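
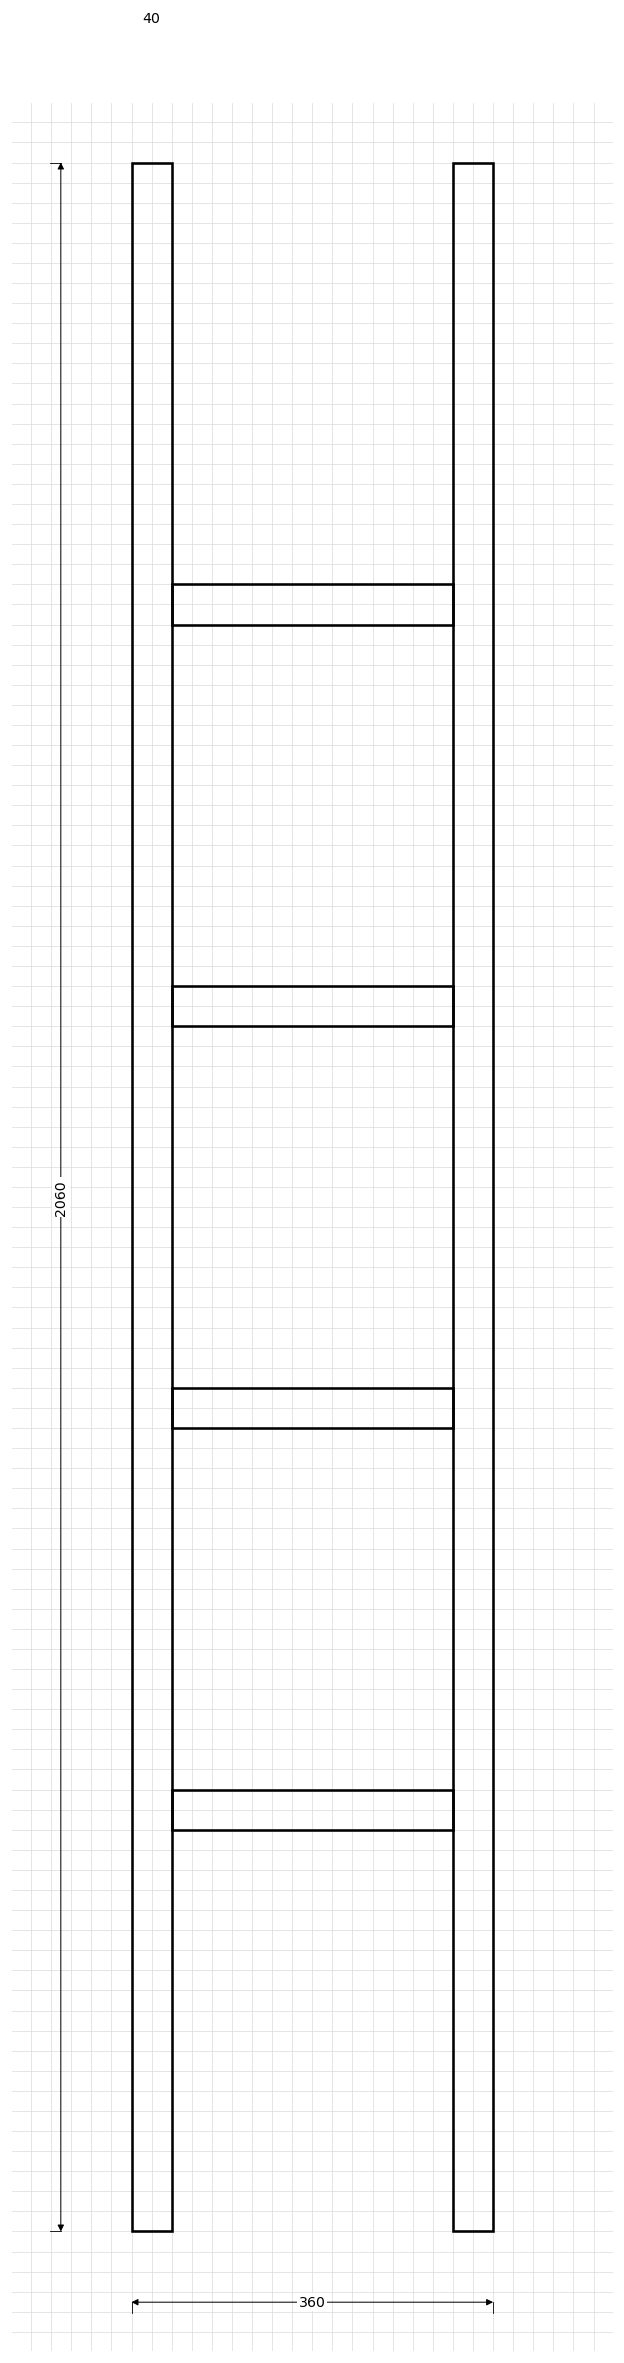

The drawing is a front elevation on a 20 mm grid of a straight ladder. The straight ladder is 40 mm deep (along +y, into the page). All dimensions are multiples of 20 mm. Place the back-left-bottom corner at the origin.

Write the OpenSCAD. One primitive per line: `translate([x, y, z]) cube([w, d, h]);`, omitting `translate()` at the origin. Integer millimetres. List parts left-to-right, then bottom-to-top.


cube([40, 40, 2060]);
translate([40, 0, 400]) cube([280, 40, 40]);
translate([40, 0, 800]) cube([280, 40, 40]);
translate([40, 0, 1200]) cube([280, 40, 40]);
translate([40, 0, 1600]) cube([280, 40, 40]);
translate([320, 0, 0]) cube([40, 40, 2060]);


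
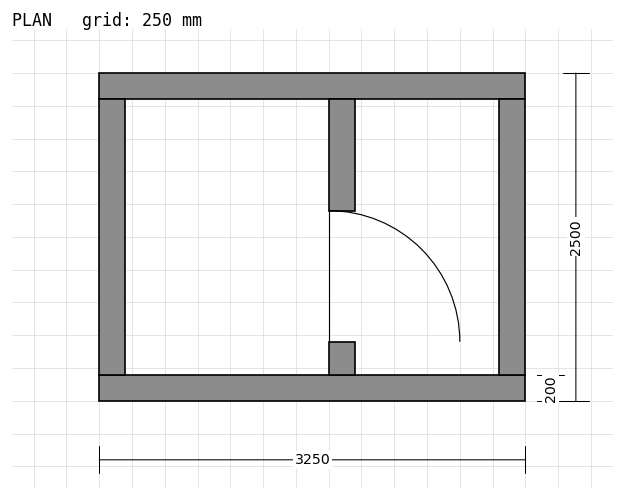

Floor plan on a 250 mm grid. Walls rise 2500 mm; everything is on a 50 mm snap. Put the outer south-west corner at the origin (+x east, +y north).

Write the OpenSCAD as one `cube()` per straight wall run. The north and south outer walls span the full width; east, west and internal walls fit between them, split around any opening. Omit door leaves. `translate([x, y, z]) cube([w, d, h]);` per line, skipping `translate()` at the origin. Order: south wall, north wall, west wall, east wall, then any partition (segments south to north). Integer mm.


cube([3250, 200, 2500]);
translate([0, 2300, 0]) cube([3250, 200, 2500]);
translate([0, 200, 0]) cube([200, 2100, 2500]);
translate([3050, 200, 0]) cube([200, 2100, 2500]);
translate([1750, 200, 0]) cube([200, 250, 2500]);
translate([1750, 1450, 0]) cube([200, 850, 2500]);


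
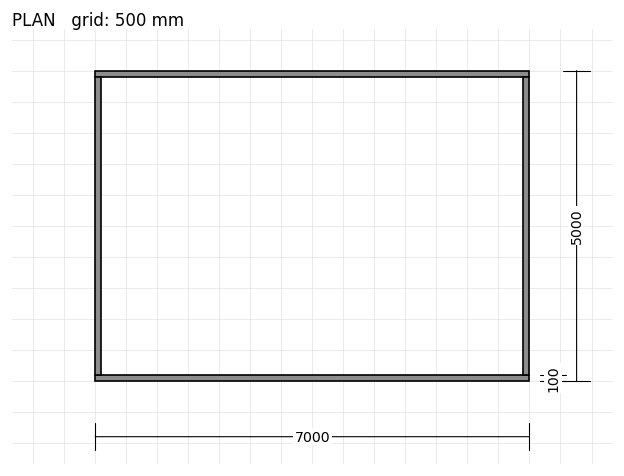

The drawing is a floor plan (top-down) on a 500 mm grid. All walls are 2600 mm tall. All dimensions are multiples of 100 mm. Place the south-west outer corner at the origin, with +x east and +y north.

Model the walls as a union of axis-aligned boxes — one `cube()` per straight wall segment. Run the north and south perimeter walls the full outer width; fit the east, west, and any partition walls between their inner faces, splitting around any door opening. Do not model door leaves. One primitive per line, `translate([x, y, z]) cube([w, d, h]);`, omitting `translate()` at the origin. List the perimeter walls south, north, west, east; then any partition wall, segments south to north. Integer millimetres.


cube([7000, 100, 2600]);
translate([0, 4900, 0]) cube([7000, 100, 2600]);
translate([0, 100, 0]) cube([100, 4800, 2600]);
translate([6900, 100, 0]) cube([100, 4800, 2600]);


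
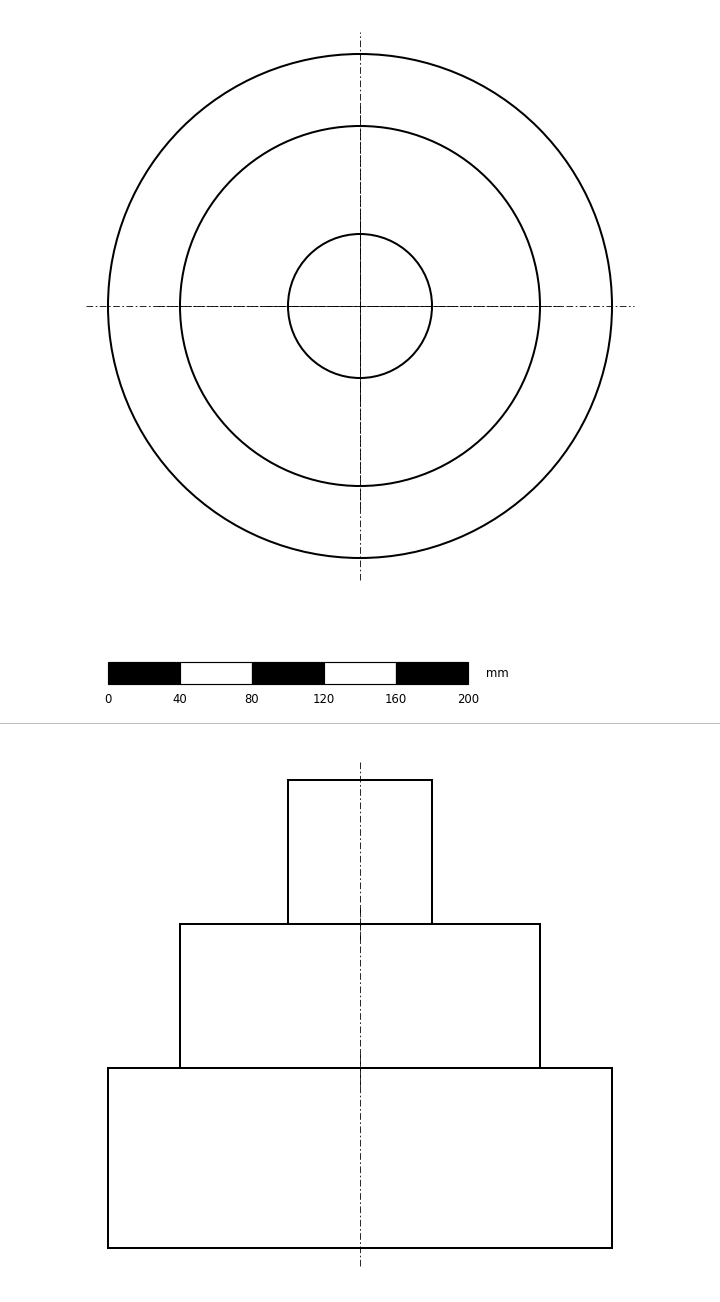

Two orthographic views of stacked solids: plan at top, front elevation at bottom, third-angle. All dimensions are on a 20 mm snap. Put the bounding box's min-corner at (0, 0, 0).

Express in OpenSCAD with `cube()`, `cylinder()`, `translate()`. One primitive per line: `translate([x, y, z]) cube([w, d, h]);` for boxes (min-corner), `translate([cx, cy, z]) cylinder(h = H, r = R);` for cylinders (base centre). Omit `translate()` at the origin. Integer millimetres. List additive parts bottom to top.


translate([140, 140, 0]) cylinder(h = 100, r = 140);
translate([140, 140, 100]) cylinder(h = 80, r = 100);
translate([140, 140, 180]) cylinder(h = 80, r = 40);


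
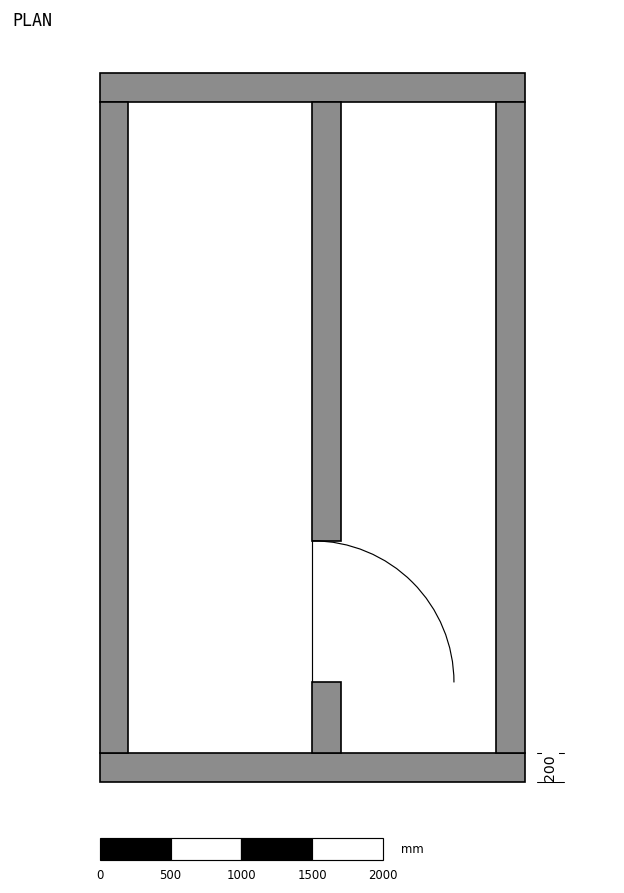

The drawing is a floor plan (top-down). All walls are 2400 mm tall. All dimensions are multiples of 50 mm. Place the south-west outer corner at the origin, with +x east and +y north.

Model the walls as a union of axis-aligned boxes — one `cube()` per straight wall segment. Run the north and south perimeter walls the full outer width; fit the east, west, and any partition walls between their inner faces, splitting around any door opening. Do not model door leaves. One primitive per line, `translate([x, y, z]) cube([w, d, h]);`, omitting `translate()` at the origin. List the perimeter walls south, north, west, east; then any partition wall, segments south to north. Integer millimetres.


cube([3000, 200, 2400]);
translate([0, 4800, 0]) cube([3000, 200, 2400]);
translate([0, 200, 0]) cube([200, 4600, 2400]);
translate([2800, 200, 0]) cube([200, 4600, 2400]);
translate([1500, 200, 0]) cube([200, 500, 2400]);
translate([1500, 1700, 0]) cube([200, 3100, 2400]);


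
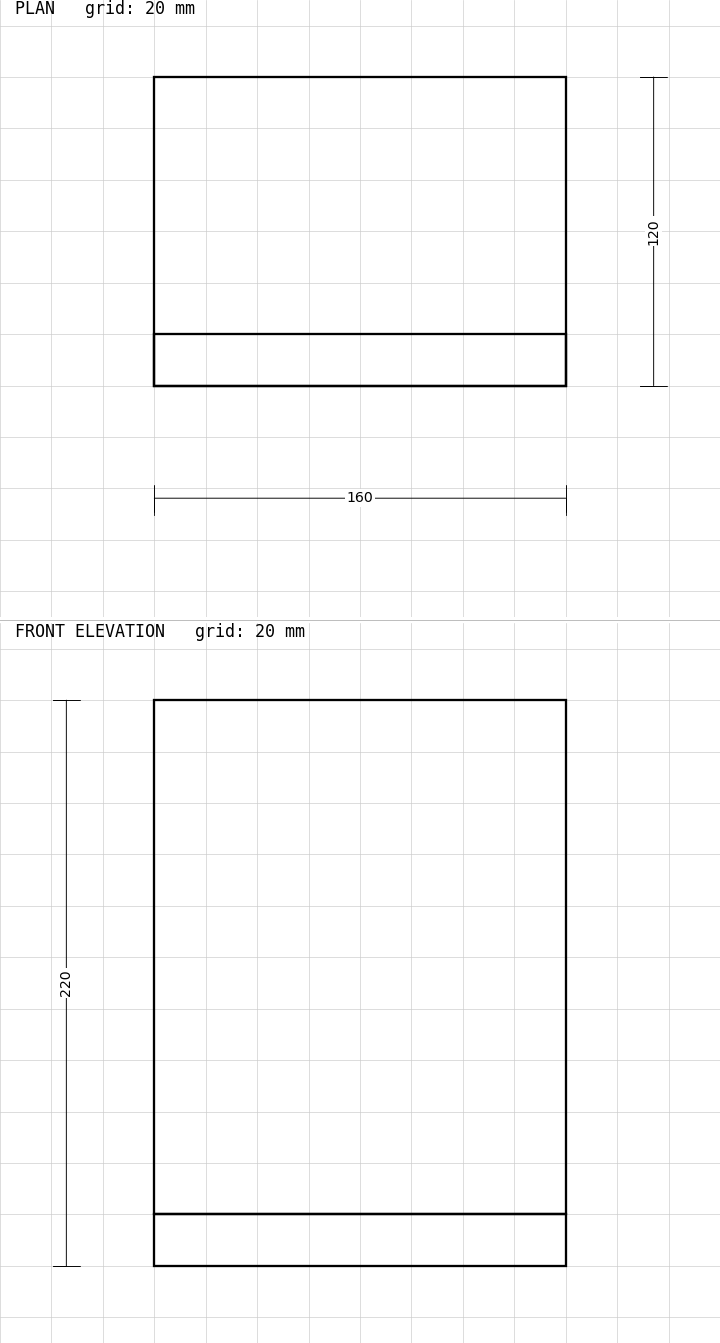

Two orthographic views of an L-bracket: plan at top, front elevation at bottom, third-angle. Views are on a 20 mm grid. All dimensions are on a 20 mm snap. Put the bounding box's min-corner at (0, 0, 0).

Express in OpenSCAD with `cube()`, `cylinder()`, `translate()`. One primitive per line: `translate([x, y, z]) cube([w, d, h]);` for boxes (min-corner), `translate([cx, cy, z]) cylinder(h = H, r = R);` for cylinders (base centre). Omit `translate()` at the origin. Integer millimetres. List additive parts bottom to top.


cube([160, 120, 20]);
translate([0, 0, 20]) cube([160, 20, 200]);


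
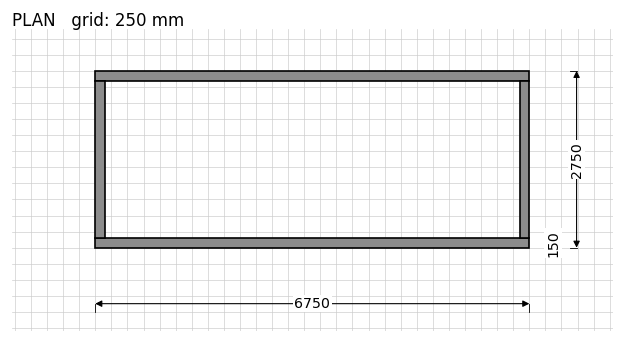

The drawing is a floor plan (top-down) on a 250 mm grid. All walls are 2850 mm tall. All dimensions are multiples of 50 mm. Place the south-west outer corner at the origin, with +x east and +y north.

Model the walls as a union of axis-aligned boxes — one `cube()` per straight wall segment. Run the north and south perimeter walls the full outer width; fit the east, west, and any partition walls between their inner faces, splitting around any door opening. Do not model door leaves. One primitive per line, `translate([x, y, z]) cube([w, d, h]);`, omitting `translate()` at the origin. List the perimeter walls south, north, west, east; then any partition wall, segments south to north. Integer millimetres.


cube([6750, 150, 2850]);
translate([0, 2600, 0]) cube([6750, 150, 2850]);
translate([0, 150, 0]) cube([150, 2450, 2850]);
translate([6600, 150, 0]) cube([150, 2450, 2850]);


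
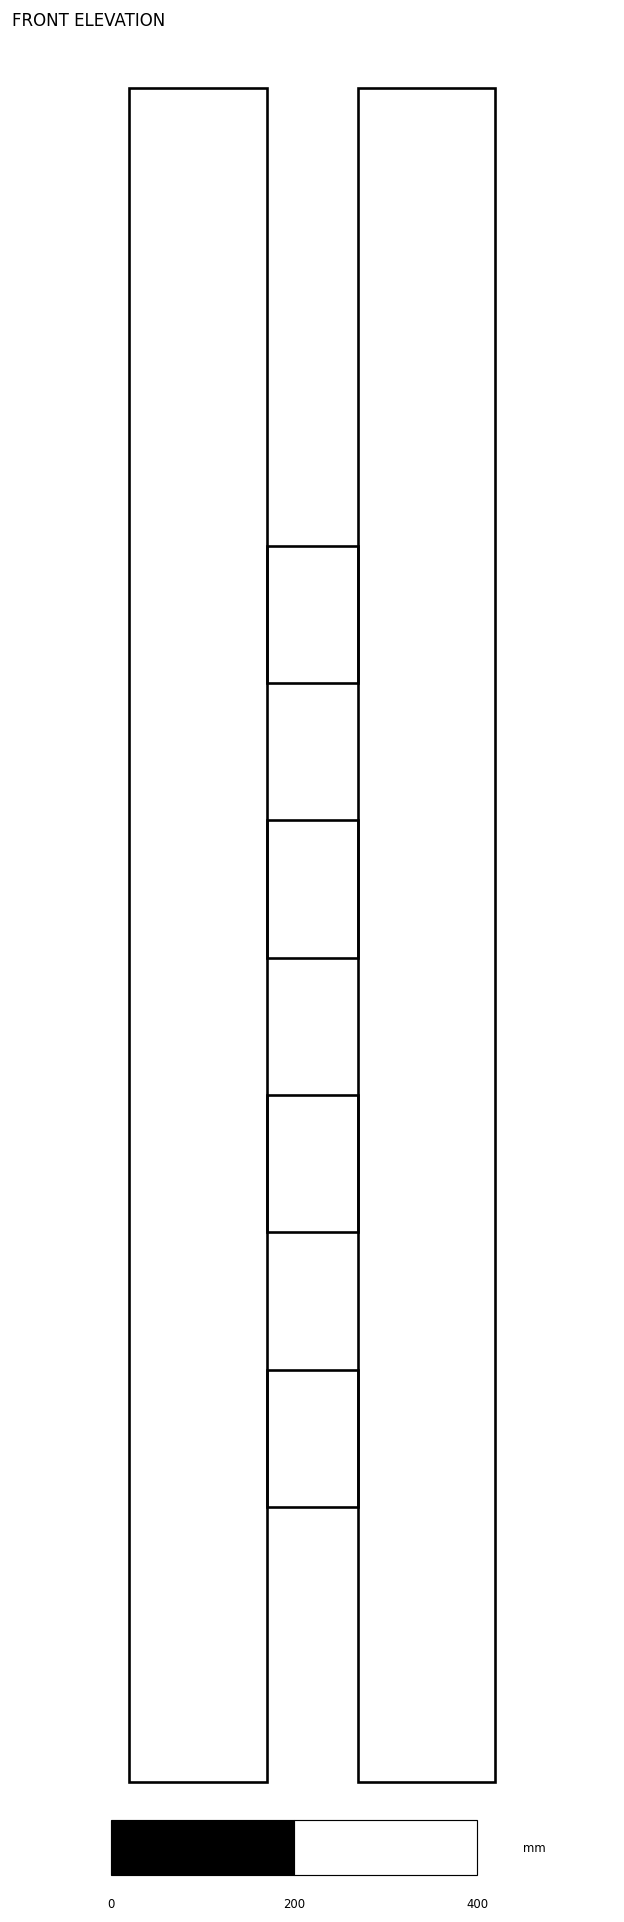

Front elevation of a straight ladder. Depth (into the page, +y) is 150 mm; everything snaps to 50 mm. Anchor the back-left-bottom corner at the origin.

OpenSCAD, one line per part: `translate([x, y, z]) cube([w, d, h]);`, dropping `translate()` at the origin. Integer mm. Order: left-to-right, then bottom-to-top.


cube([150, 150, 1850]);
translate([150, 0, 300]) cube([100, 150, 150]);
translate([150, 0, 600]) cube([100, 150, 150]);
translate([150, 0, 900]) cube([100, 150, 150]);
translate([150, 0, 1200]) cube([100, 150, 150]);
translate([250, 0, 0]) cube([150, 150, 1850]);


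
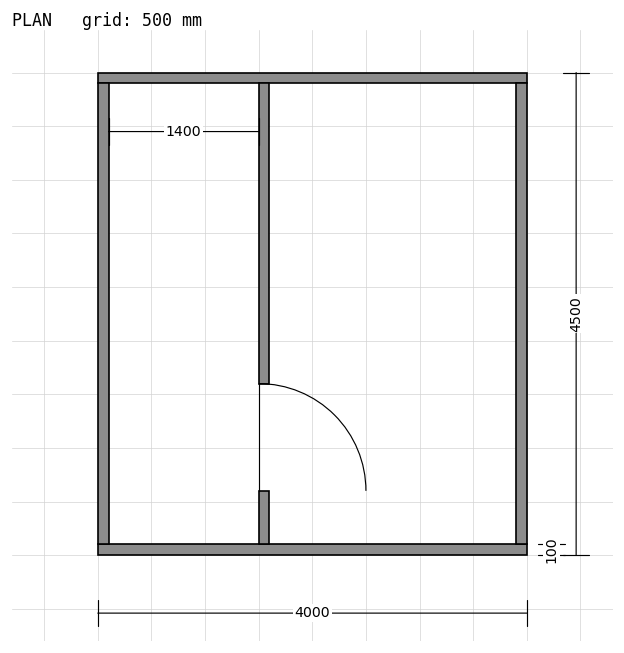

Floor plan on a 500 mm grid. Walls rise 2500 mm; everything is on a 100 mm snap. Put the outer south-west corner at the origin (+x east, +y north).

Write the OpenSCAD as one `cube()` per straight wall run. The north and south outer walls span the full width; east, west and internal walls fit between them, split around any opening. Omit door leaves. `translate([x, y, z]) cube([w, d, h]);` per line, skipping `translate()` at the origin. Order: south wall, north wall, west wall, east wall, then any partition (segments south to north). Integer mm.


cube([4000, 100, 2500]);
translate([0, 4400, 0]) cube([4000, 100, 2500]);
translate([0, 100, 0]) cube([100, 4300, 2500]);
translate([3900, 100, 0]) cube([100, 4300, 2500]);
translate([1500, 100, 0]) cube([100, 500, 2500]);
translate([1500, 1600, 0]) cube([100, 2800, 2500]);


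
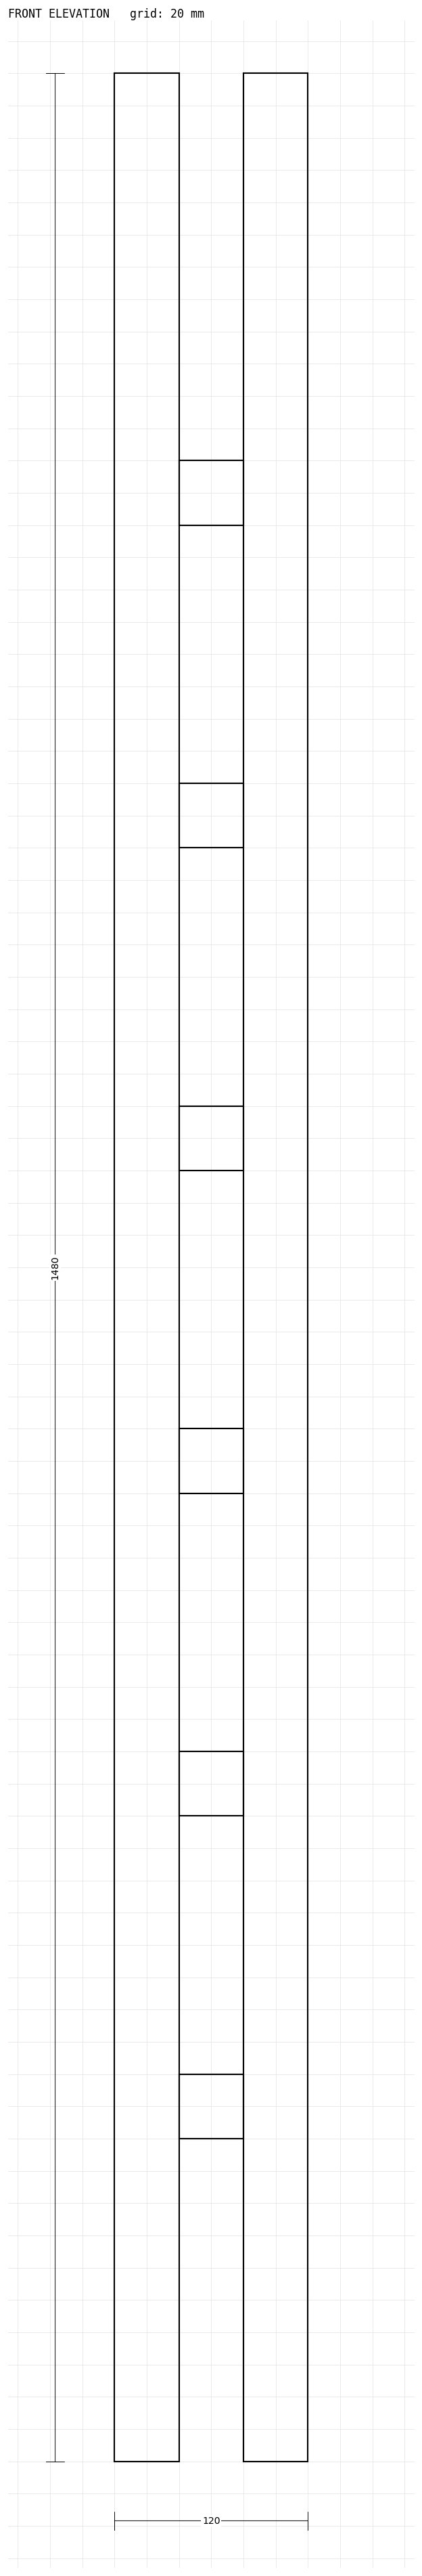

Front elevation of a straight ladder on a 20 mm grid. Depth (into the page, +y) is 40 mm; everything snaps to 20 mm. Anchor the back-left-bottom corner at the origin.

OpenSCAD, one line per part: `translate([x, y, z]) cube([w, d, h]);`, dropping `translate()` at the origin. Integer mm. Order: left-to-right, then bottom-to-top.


cube([40, 40, 1480]);
translate([40, 0, 200]) cube([40, 40, 40]);
translate([40, 0, 400]) cube([40, 40, 40]);
translate([40, 0, 600]) cube([40, 40, 40]);
translate([40, 0, 800]) cube([40, 40, 40]);
translate([40, 0, 1000]) cube([40, 40, 40]);
translate([40, 0, 1200]) cube([40, 40, 40]);
translate([80, 0, 0]) cube([40, 40, 1480]);


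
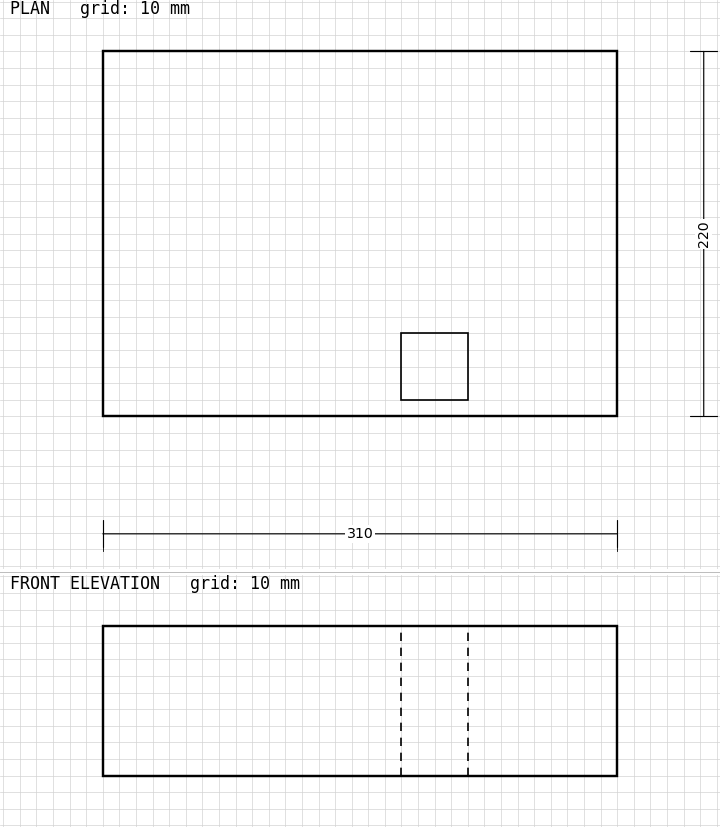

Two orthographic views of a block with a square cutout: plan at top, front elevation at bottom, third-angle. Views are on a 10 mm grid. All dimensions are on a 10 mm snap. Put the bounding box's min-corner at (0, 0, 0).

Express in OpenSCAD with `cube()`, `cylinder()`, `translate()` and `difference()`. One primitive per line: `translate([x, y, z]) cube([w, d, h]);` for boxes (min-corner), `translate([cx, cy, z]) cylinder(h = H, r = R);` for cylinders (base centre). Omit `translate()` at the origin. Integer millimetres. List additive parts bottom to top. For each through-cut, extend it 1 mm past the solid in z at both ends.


difference() {
  cube([310, 220, 90]);
  translate([180, 10, -1]) cube([40, 40, 92]);
}


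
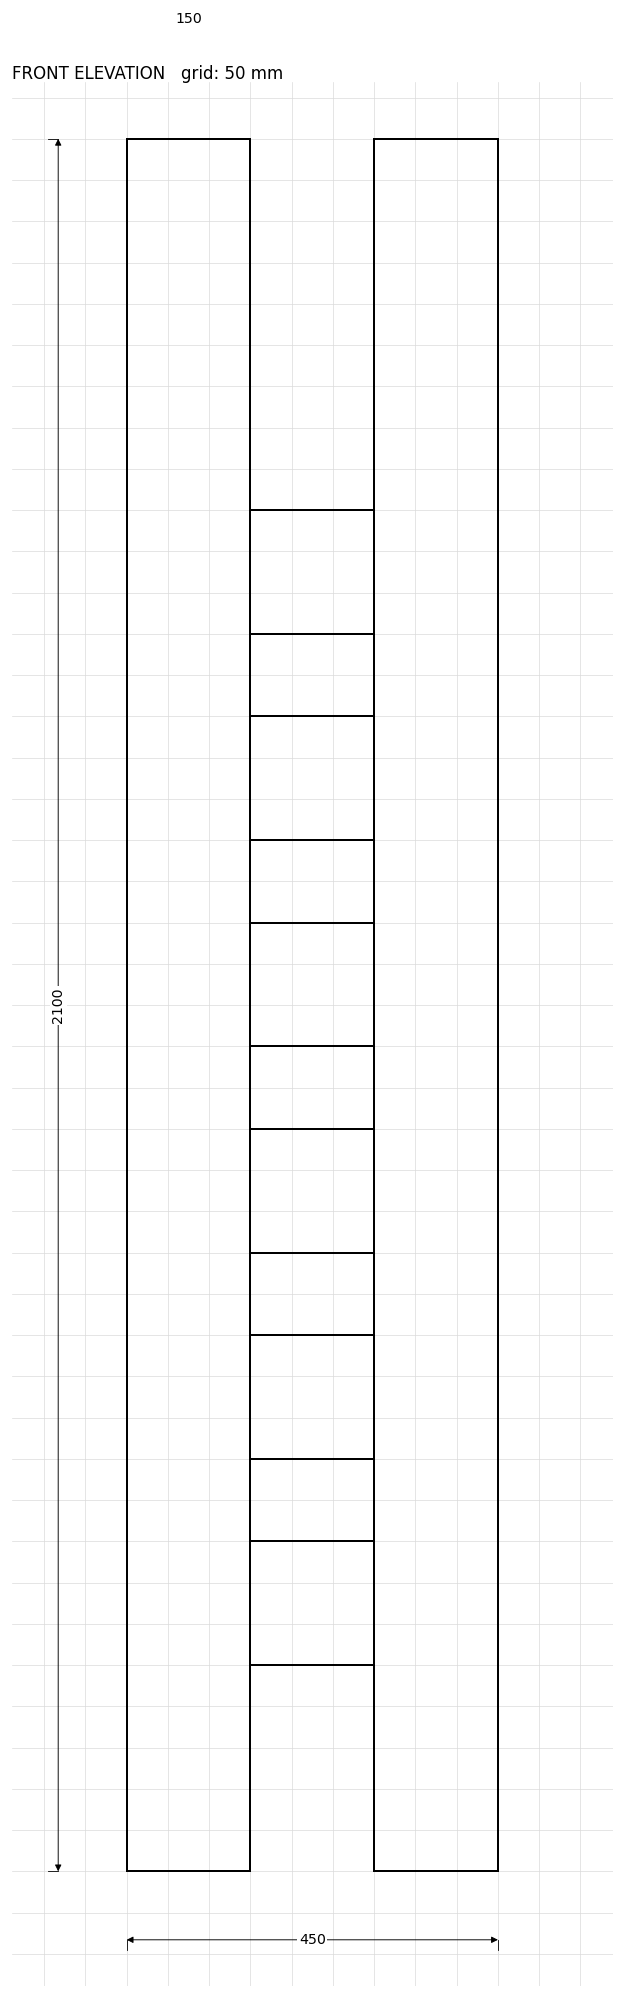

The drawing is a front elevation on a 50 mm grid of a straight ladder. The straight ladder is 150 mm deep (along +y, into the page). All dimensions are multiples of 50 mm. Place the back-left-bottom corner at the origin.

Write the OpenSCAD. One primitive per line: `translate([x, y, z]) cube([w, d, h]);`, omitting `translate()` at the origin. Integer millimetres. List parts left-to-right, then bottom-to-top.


cube([150, 150, 2100]);
translate([150, 0, 250]) cube([150, 150, 150]);
translate([150, 0, 500]) cube([150, 150, 150]);
translate([150, 0, 750]) cube([150, 150, 150]);
translate([150, 0, 1000]) cube([150, 150, 150]);
translate([150, 0, 1250]) cube([150, 150, 150]);
translate([150, 0, 1500]) cube([150, 150, 150]);
translate([300, 0, 0]) cube([150, 150, 2100]);


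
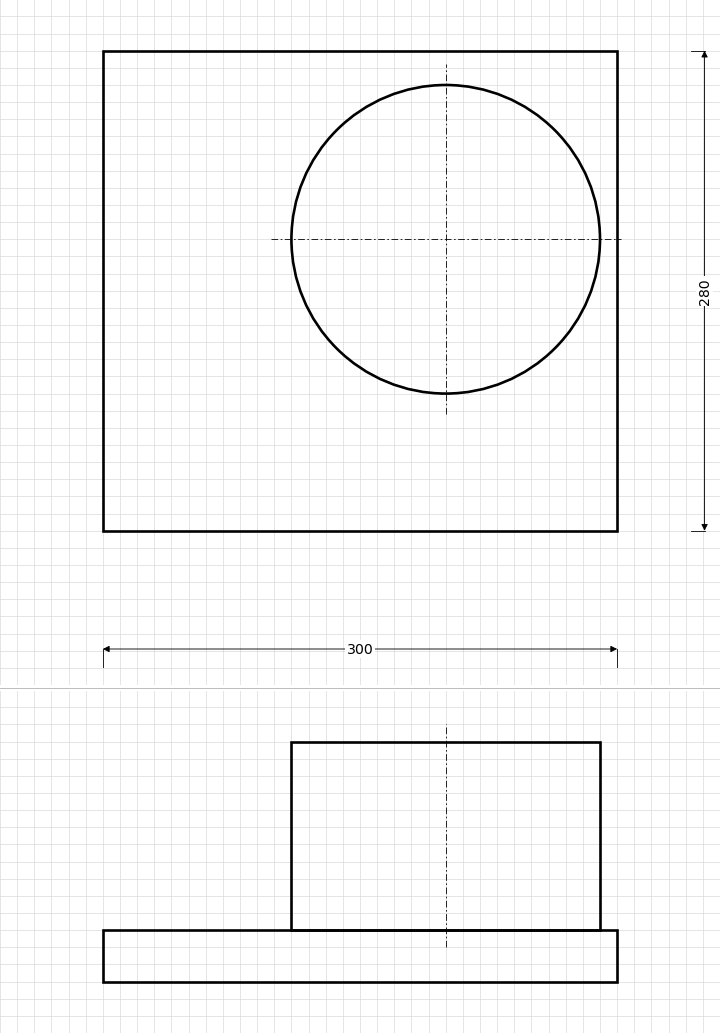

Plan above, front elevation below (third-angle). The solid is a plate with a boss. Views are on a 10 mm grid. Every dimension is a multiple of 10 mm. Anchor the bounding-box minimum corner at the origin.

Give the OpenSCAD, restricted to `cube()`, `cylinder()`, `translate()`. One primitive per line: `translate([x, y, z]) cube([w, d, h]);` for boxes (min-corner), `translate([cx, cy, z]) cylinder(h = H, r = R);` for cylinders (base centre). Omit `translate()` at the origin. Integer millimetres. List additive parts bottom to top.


cube([300, 280, 30]);
translate([200, 170, 30]) cylinder(h = 110, r = 90);


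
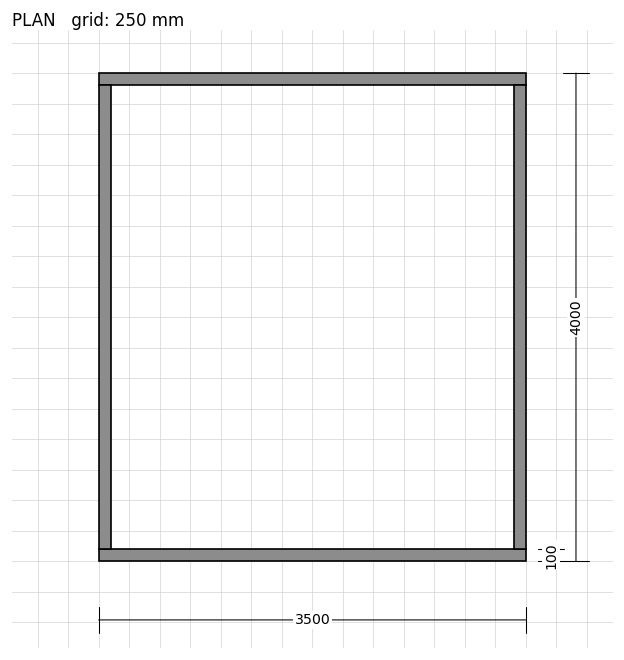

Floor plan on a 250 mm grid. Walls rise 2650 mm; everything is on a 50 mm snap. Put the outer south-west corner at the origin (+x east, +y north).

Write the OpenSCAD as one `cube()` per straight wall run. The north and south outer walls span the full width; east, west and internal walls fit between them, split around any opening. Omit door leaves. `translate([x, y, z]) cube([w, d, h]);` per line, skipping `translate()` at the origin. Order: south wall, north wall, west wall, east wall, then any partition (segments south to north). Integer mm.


cube([3500, 100, 2650]);
translate([0, 3900, 0]) cube([3500, 100, 2650]);
translate([0, 100, 0]) cube([100, 3800, 2650]);
translate([3400, 100, 0]) cube([100, 3800, 2650]);


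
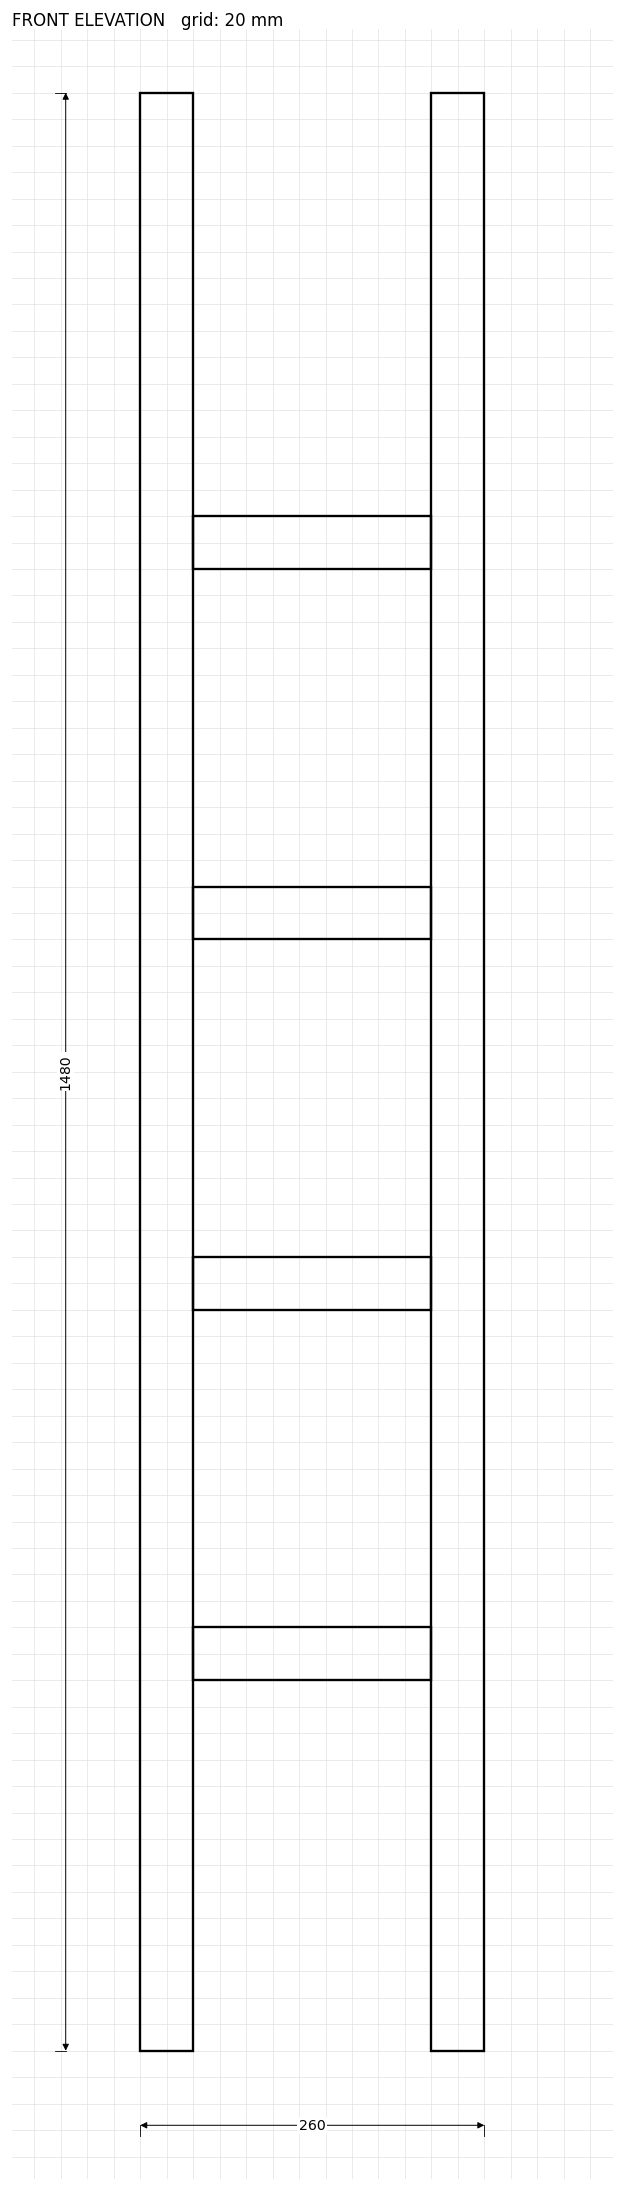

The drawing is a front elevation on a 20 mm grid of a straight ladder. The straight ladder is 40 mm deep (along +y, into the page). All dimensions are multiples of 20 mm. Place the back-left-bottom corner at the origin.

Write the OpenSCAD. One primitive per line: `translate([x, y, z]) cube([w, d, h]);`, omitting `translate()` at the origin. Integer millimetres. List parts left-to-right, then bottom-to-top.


cube([40, 40, 1480]);
translate([40, 0, 280]) cube([180, 40, 40]);
translate([40, 0, 560]) cube([180, 40, 40]);
translate([40, 0, 840]) cube([180, 40, 40]);
translate([40, 0, 1120]) cube([180, 40, 40]);
translate([220, 0, 0]) cube([40, 40, 1480]);


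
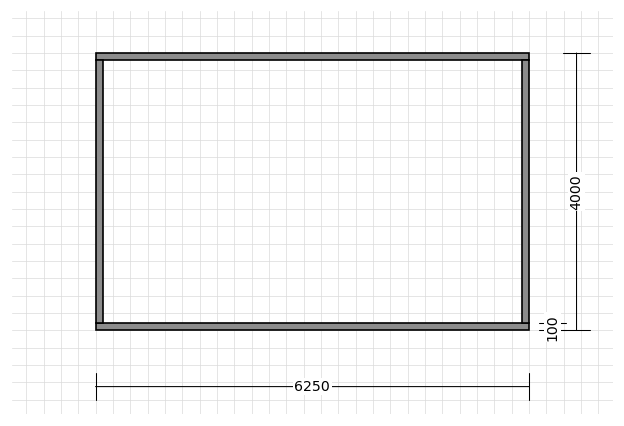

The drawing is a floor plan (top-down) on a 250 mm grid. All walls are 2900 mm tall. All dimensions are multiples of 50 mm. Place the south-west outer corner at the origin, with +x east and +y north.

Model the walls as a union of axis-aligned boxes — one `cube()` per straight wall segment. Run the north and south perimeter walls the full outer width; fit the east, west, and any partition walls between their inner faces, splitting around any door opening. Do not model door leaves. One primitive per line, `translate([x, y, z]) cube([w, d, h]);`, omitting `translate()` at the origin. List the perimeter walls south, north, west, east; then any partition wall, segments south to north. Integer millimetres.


cube([6250, 100, 2900]);
translate([0, 3900, 0]) cube([6250, 100, 2900]);
translate([0, 100, 0]) cube([100, 3800, 2900]);
translate([6150, 100, 0]) cube([100, 3800, 2900]);


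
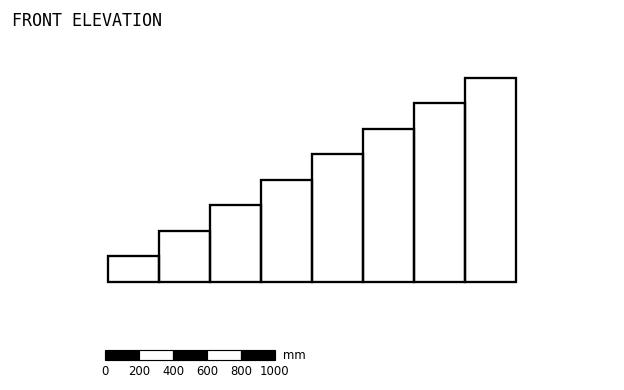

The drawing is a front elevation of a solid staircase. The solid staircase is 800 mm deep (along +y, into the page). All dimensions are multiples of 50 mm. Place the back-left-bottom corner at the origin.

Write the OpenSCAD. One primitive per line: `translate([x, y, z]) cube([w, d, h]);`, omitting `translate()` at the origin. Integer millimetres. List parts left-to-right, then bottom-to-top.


cube([300, 800, 150]);
translate([300, 0, 0]) cube([300, 800, 300]);
translate([600, 0, 0]) cube([300, 800, 450]);
translate([900, 0, 0]) cube([300, 800, 600]);
translate([1200, 0, 0]) cube([300, 800, 750]);
translate([1500, 0, 0]) cube([300, 800, 900]);
translate([1800, 0, 0]) cube([300, 800, 1050]);
translate([2100, 0, 0]) cube([300, 800, 1200]);


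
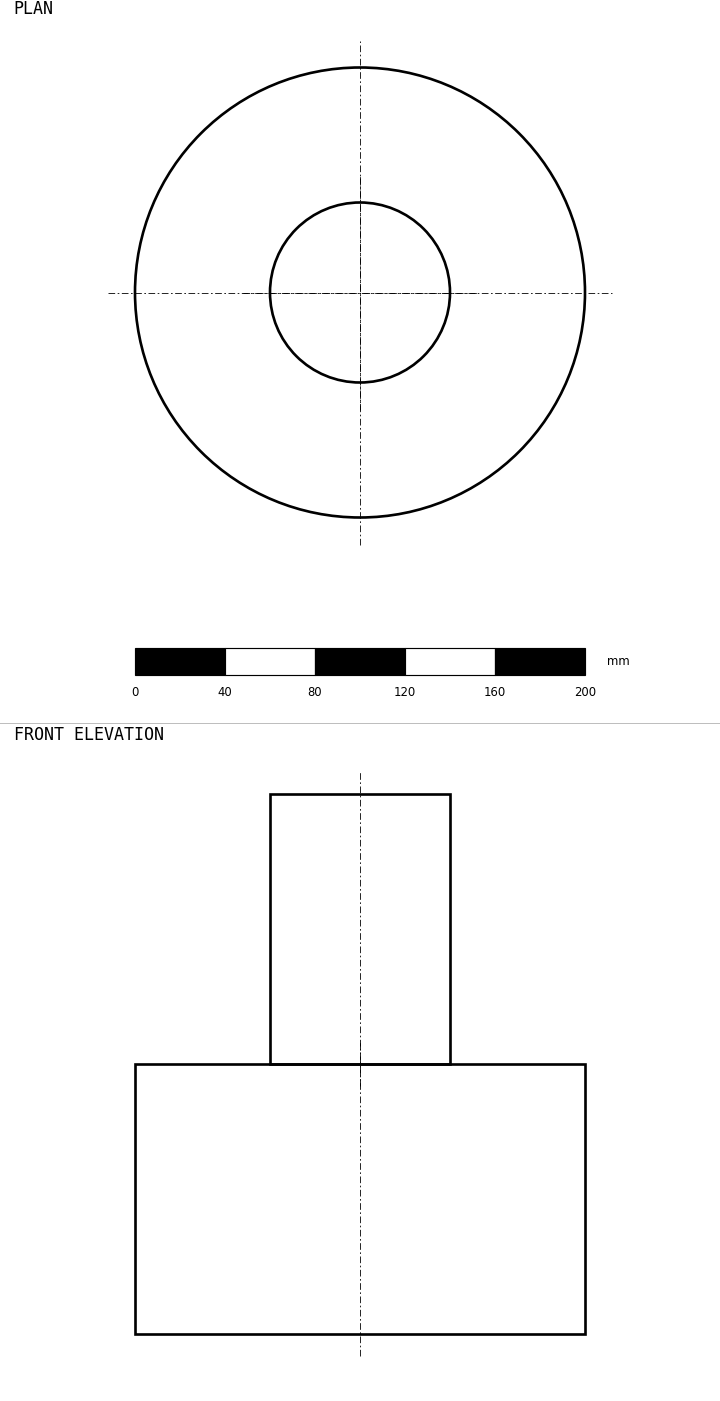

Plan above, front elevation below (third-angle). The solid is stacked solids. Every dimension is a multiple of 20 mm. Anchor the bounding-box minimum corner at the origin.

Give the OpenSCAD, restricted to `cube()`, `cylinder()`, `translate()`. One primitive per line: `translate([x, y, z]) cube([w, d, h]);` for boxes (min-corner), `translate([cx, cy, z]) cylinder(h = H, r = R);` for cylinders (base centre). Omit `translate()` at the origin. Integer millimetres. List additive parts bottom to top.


translate([100, 100, 0]) cylinder(h = 120, r = 100);
translate([100, 100, 120]) cylinder(h = 120, r = 40);


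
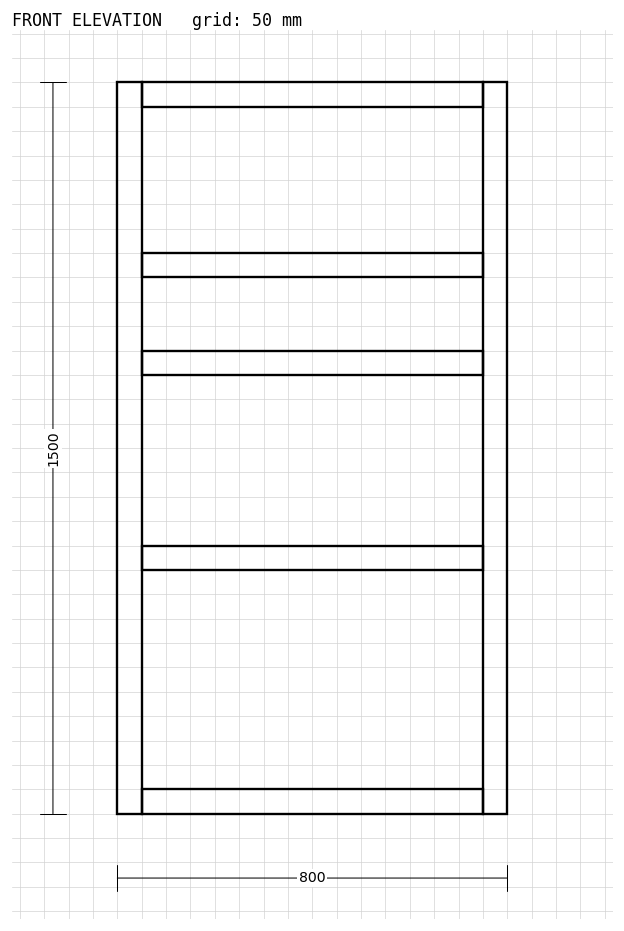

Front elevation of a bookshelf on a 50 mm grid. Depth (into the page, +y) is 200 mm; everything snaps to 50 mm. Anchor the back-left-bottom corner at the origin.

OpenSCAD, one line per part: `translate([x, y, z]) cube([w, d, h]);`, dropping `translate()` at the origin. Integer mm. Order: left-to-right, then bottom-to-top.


cube([50, 200, 1500]);
translate([50, 0, 0]) cube([700, 200, 50]);
translate([50, 0, 500]) cube([700, 200, 50]);
translate([50, 0, 900]) cube([700, 200, 50]);
translate([50, 0, 1100]) cube([700, 200, 50]);
translate([50, 0, 1450]) cube([700, 200, 50]);
translate([750, 0, 0]) cube([50, 200, 1500]);


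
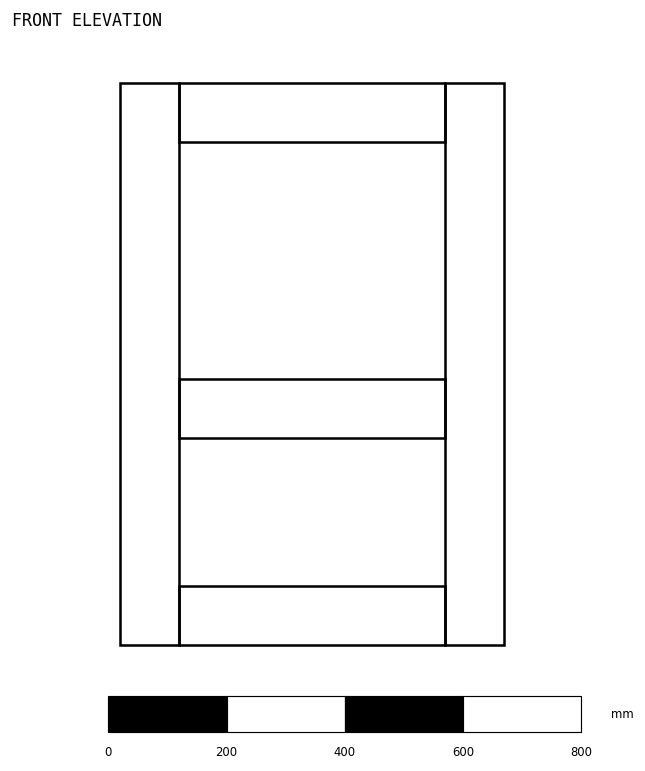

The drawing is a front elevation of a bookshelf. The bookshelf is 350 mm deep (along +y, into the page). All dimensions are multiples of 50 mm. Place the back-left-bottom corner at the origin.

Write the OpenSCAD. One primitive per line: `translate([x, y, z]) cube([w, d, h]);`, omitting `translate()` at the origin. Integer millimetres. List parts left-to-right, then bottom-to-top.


cube([100, 350, 950]);
translate([100, 0, 0]) cube([450, 350, 100]);
translate([100, 0, 350]) cube([450, 350, 100]);
translate([100, 0, 850]) cube([450, 350, 100]);
translate([550, 0, 0]) cube([100, 350, 950]);


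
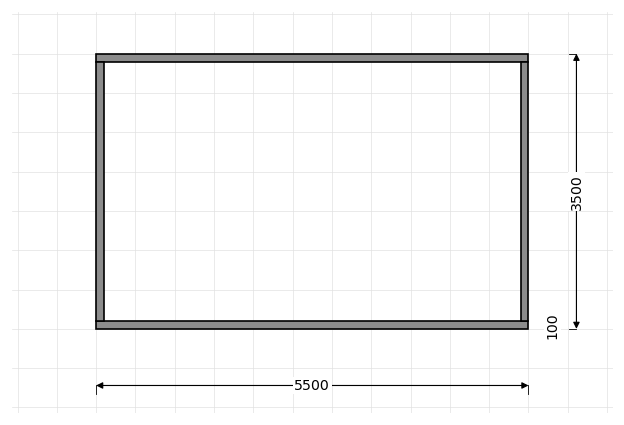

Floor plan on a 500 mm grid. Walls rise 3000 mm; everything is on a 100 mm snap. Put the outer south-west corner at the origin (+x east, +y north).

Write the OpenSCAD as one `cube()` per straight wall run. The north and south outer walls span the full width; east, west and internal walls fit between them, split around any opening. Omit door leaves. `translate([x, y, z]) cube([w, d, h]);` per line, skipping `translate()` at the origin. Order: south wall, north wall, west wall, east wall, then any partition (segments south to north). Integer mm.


cube([5500, 100, 3000]);
translate([0, 3400, 0]) cube([5500, 100, 3000]);
translate([0, 100, 0]) cube([100, 3300, 3000]);
translate([5400, 100, 0]) cube([100, 3300, 3000]);


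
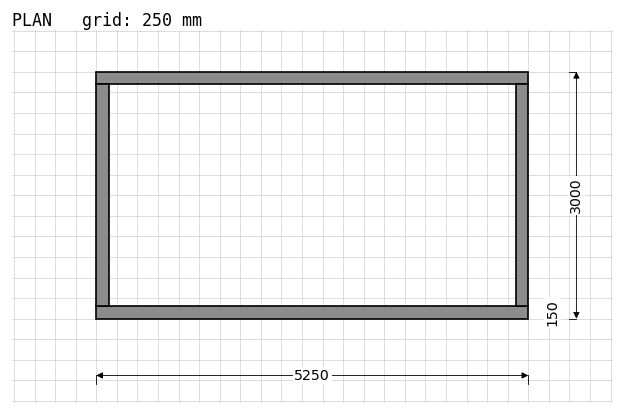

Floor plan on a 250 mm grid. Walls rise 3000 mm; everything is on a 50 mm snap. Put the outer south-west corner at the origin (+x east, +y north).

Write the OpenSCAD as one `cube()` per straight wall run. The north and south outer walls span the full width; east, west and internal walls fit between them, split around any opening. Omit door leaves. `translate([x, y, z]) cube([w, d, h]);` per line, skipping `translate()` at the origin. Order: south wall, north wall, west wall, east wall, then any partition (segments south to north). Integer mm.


cube([5250, 150, 3000]);
translate([0, 2850, 0]) cube([5250, 150, 3000]);
translate([0, 150, 0]) cube([150, 2700, 3000]);
translate([5100, 150, 0]) cube([150, 2700, 3000]);


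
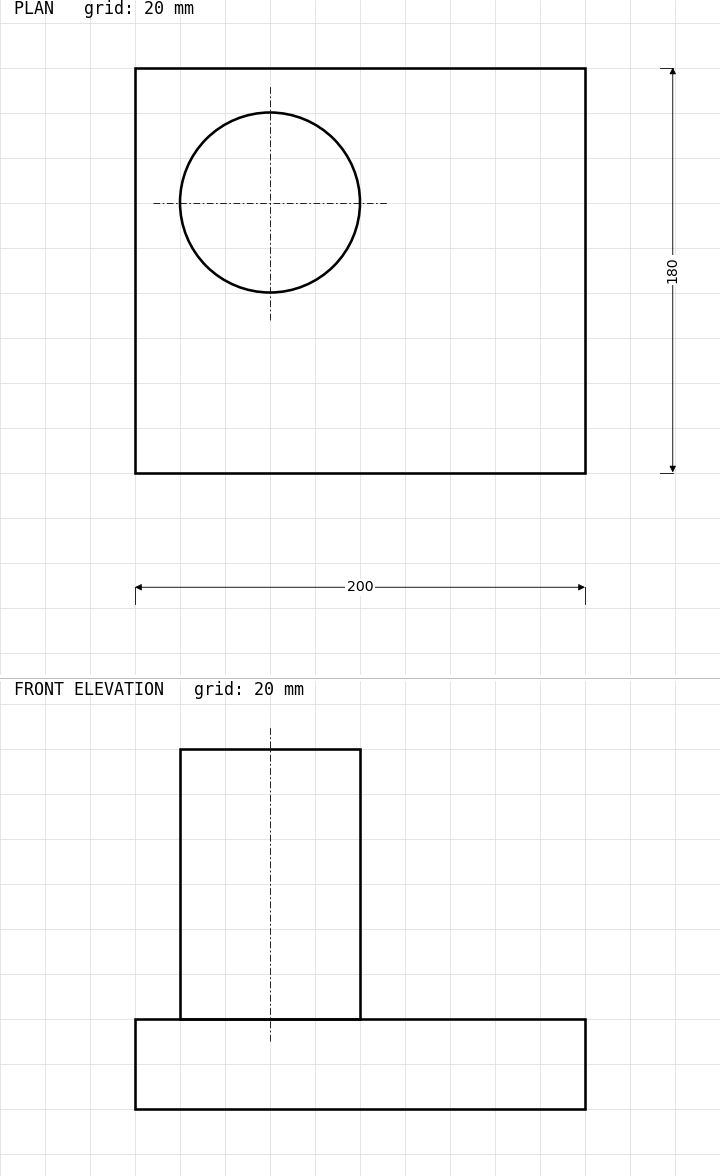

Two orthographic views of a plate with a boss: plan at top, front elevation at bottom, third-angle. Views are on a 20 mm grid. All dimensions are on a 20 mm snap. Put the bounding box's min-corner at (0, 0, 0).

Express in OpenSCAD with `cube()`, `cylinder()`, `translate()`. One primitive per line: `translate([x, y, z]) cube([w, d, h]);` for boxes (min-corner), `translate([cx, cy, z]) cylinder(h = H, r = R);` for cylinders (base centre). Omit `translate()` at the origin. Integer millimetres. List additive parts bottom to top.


cube([200, 180, 40]);
translate([60, 120, 40]) cylinder(h = 120, r = 40);


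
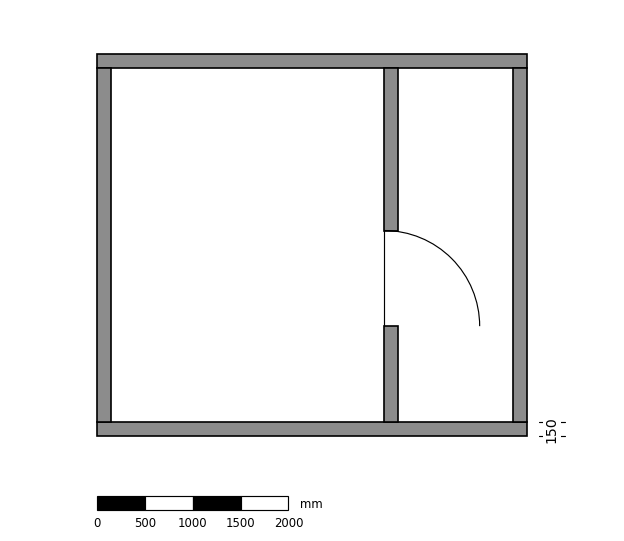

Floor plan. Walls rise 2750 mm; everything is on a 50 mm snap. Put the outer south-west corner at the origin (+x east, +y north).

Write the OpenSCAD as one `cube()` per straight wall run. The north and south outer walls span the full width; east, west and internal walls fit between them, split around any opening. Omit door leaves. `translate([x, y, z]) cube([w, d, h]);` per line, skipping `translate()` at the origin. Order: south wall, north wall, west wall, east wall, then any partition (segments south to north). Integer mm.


cube([4500, 150, 2750]);
translate([0, 3850, 0]) cube([4500, 150, 2750]);
translate([0, 150, 0]) cube([150, 3700, 2750]);
translate([4350, 150, 0]) cube([150, 3700, 2750]);
translate([3000, 150, 0]) cube([150, 1000, 2750]);
translate([3000, 2150, 0]) cube([150, 1700, 2750]);


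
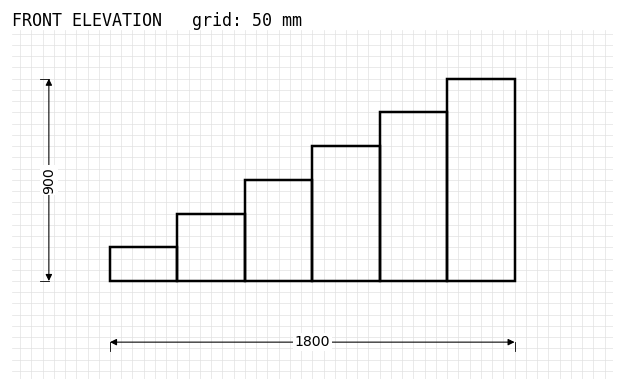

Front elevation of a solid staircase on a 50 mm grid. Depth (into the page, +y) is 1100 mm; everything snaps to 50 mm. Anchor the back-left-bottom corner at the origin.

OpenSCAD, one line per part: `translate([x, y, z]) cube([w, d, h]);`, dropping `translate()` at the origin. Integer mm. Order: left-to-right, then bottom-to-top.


cube([300, 1100, 150]);
translate([300, 0, 0]) cube([300, 1100, 300]);
translate([600, 0, 0]) cube([300, 1100, 450]);
translate([900, 0, 0]) cube([300, 1100, 600]);
translate([1200, 0, 0]) cube([300, 1100, 750]);
translate([1500, 0, 0]) cube([300, 1100, 900]);


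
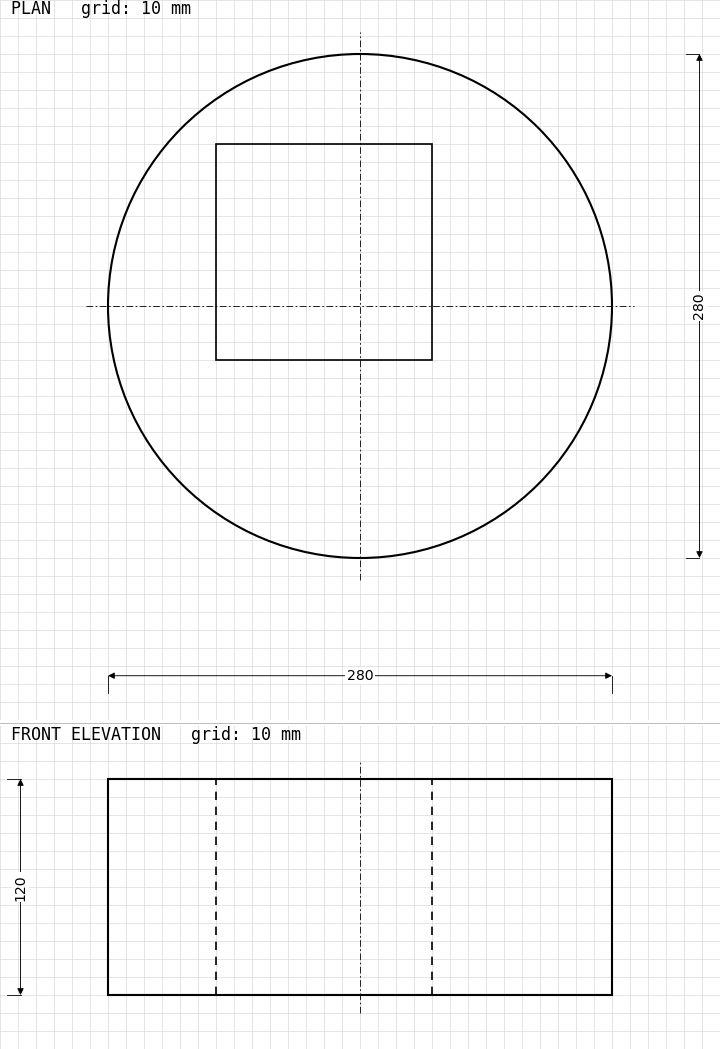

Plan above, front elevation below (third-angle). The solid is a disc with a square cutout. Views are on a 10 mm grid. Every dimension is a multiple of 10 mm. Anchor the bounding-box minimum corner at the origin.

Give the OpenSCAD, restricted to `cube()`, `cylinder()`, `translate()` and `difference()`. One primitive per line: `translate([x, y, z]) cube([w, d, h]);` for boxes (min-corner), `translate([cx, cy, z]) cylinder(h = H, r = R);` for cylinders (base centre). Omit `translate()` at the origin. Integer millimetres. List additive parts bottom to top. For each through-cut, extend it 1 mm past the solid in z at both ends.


difference() {
  translate([140, 140, 0]) cylinder(h = 120, r = 140);
  translate([60, 110, -1]) cube([120, 120, 122]);
}


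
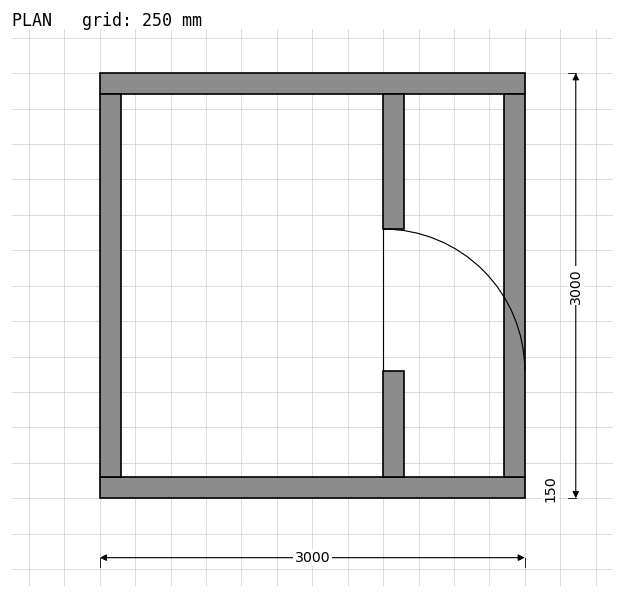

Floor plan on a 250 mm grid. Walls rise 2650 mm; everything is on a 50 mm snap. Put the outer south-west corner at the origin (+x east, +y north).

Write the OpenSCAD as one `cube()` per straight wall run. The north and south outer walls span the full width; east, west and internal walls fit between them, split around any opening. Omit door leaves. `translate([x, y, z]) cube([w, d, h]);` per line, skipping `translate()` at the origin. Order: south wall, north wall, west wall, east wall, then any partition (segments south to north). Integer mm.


cube([3000, 150, 2650]);
translate([0, 2850, 0]) cube([3000, 150, 2650]);
translate([0, 150, 0]) cube([150, 2700, 2650]);
translate([2850, 150, 0]) cube([150, 2700, 2650]);
translate([2000, 150, 0]) cube([150, 750, 2650]);
translate([2000, 1900, 0]) cube([150, 950, 2650]);


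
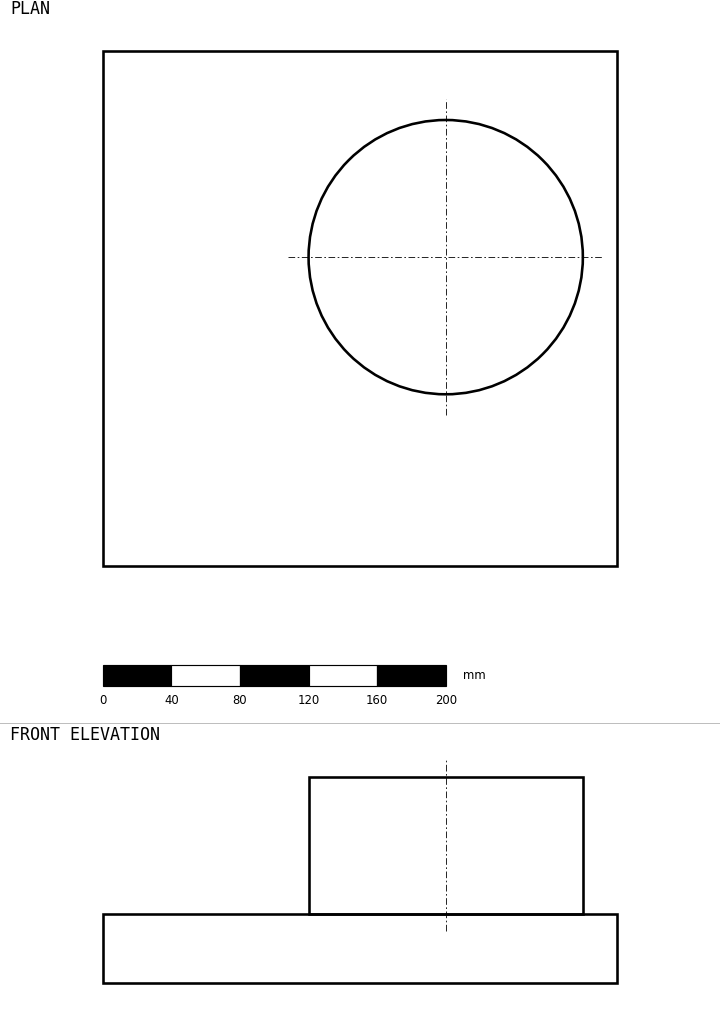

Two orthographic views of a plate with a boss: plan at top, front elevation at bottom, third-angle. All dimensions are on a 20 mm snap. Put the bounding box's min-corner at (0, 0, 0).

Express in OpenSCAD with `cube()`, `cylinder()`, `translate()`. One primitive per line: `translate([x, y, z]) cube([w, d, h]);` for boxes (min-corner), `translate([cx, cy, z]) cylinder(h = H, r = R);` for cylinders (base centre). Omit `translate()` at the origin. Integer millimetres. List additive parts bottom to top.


cube([300, 300, 40]);
translate([200, 180, 40]) cylinder(h = 80, r = 80);


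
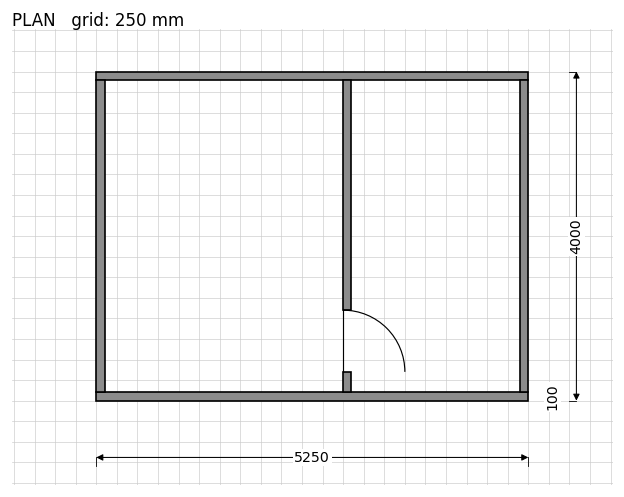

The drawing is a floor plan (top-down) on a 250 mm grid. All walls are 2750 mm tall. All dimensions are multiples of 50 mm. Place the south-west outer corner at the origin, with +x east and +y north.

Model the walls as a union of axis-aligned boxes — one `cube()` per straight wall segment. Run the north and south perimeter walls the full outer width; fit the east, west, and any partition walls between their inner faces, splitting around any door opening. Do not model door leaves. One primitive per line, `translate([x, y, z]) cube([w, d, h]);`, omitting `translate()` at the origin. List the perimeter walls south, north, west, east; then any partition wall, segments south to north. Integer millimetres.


cube([5250, 100, 2750]);
translate([0, 3900, 0]) cube([5250, 100, 2750]);
translate([0, 100, 0]) cube([100, 3800, 2750]);
translate([5150, 100, 0]) cube([100, 3800, 2750]);
translate([3000, 100, 0]) cube([100, 250, 2750]);
translate([3000, 1100, 0]) cube([100, 2800, 2750]);


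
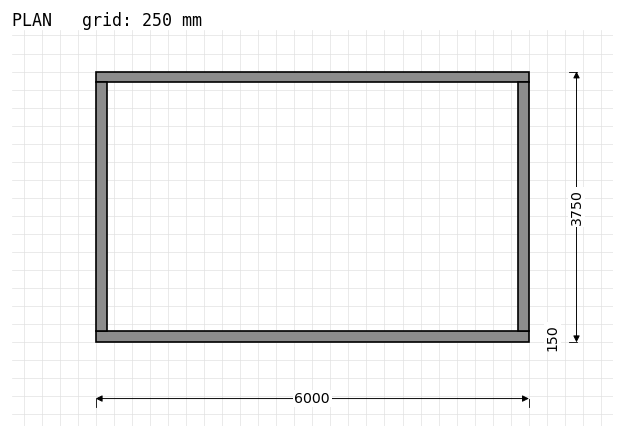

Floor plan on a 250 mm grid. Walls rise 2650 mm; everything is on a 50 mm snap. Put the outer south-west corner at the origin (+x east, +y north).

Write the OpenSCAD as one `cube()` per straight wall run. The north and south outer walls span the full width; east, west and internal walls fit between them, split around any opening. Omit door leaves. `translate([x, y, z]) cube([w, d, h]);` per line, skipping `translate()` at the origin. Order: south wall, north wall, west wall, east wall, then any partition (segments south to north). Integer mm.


cube([6000, 150, 2650]);
translate([0, 3600, 0]) cube([6000, 150, 2650]);
translate([0, 150, 0]) cube([150, 3450, 2650]);
translate([5850, 150, 0]) cube([150, 3450, 2650]);


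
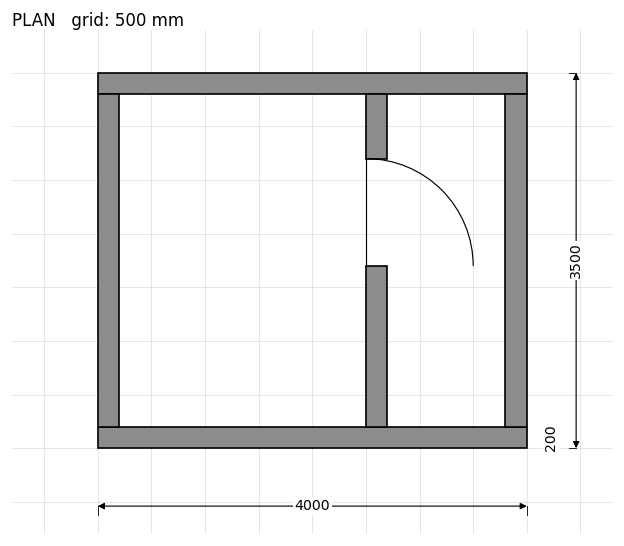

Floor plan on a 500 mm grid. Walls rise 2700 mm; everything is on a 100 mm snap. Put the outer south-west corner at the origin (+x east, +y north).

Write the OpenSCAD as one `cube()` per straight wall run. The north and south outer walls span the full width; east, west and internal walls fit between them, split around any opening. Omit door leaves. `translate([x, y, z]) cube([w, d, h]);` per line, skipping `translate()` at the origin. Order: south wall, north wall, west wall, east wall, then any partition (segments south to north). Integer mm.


cube([4000, 200, 2700]);
translate([0, 3300, 0]) cube([4000, 200, 2700]);
translate([0, 200, 0]) cube([200, 3100, 2700]);
translate([3800, 200, 0]) cube([200, 3100, 2700]);
translate([2500, 200, 0]) cube([200, 1500, 2700]);
translate([2500, 2700, 0]) cube([200, 600, 2700]);


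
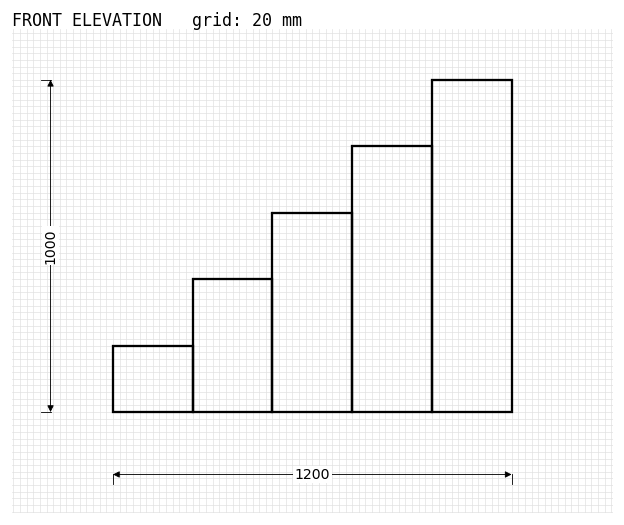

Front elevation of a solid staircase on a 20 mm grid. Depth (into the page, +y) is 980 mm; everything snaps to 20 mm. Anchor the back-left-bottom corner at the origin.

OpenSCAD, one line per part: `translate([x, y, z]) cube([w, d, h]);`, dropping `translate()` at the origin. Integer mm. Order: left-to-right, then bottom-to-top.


cube([240, 980, 200]);
translate([240, 0, 0]) cube([240, 980, 400]);
translate([480, 0, 0]) cube([240, 980, 600]);
translate([720, 0, 0]) cube([240, 980, 800]);
translate([960, 0, 0]) cube([240, 980, 1000]);


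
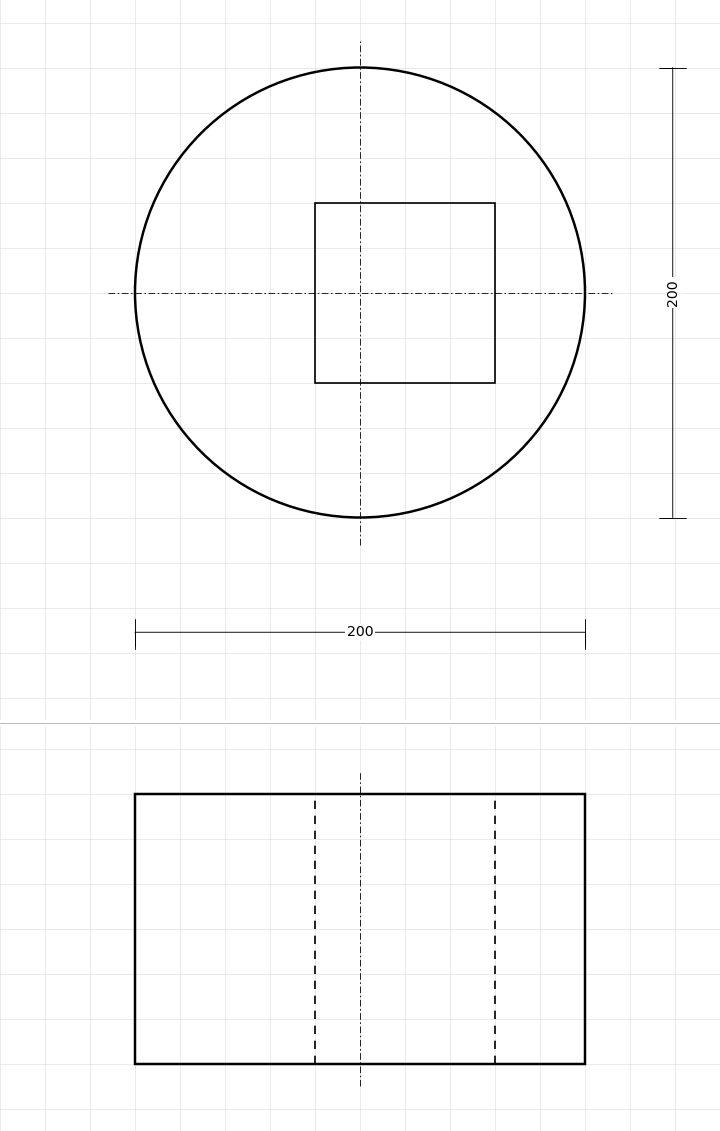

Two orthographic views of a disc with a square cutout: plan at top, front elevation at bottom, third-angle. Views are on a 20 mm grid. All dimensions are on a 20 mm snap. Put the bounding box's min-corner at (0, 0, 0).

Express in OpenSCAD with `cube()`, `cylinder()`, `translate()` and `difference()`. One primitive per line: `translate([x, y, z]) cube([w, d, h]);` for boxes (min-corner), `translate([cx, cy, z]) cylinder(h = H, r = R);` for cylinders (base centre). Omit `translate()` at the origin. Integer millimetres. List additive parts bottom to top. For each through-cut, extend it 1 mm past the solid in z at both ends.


difference() {
  translate([100, 100, 0]) cylinder(h = 120, r = 100);
  translate([80, 60, -1]) cube([80, 80, 122]);
}


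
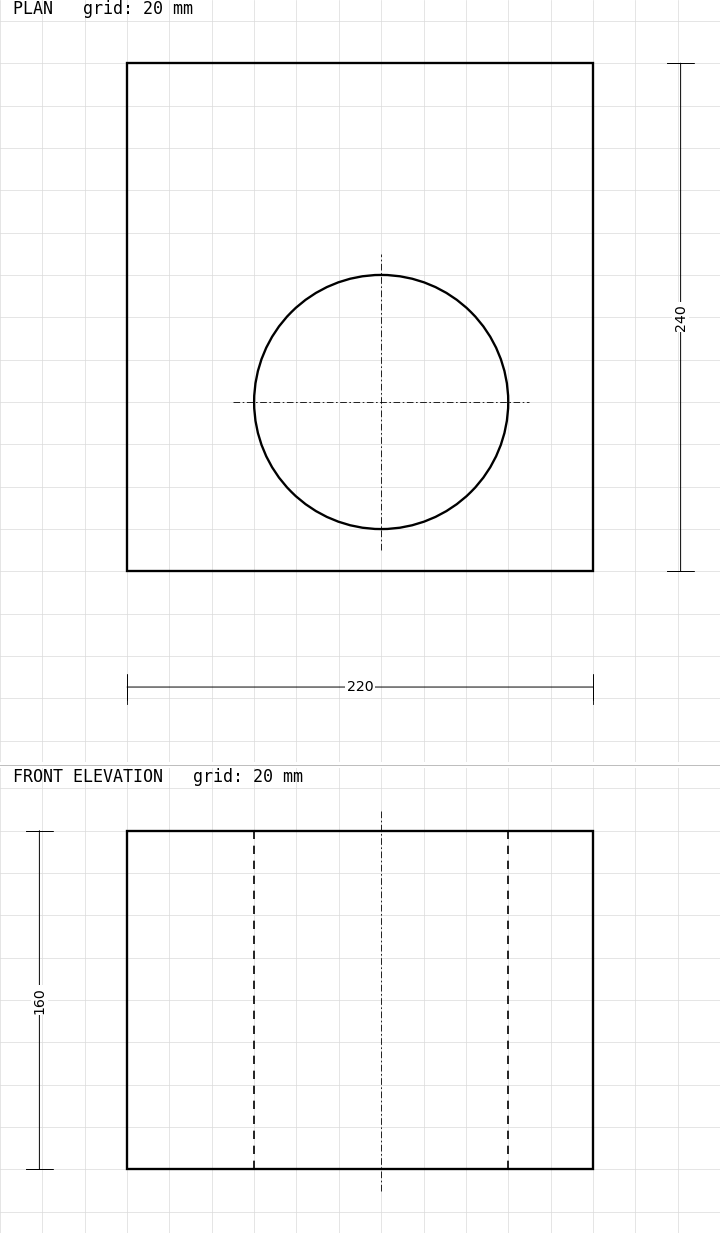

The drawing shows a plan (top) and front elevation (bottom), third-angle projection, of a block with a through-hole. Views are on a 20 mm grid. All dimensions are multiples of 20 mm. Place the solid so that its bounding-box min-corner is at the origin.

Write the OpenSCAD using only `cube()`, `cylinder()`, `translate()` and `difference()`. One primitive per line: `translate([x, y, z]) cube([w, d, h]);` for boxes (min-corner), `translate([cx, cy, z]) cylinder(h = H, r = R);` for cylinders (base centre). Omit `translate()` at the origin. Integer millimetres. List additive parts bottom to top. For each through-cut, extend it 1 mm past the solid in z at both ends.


difference() {
  cube([220, 240, 160]);
  translate([120, 80, -1]) cylinder(h = 162, r = 60);
}


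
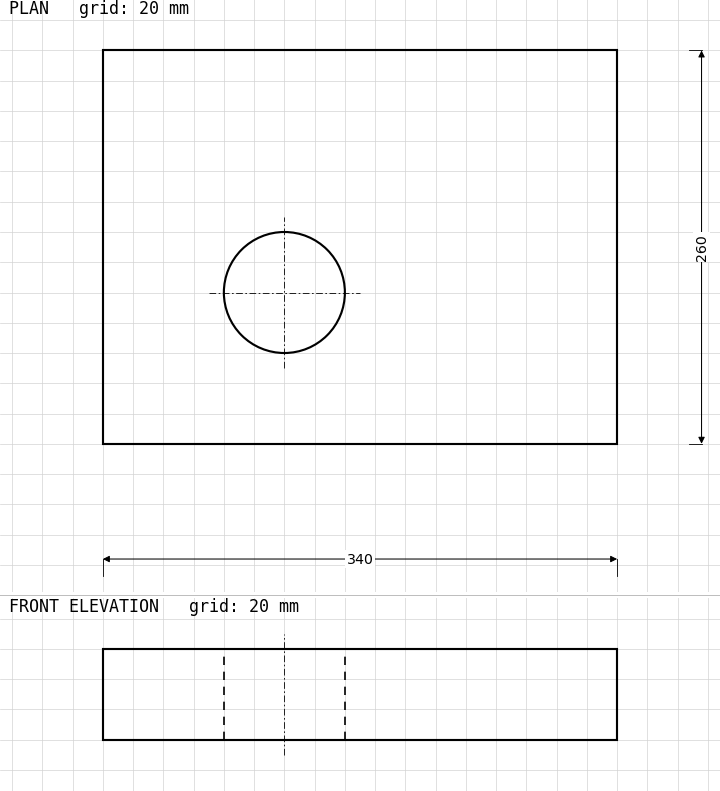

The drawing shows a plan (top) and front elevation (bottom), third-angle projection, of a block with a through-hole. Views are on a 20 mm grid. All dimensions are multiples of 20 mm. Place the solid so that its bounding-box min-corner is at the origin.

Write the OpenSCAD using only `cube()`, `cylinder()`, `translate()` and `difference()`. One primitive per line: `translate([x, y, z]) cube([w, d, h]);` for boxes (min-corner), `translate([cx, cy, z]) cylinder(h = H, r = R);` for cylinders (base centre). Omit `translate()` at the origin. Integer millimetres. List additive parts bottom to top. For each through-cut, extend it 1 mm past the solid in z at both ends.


difference() {
  cube([340, 260, 60]);
  translate([120, 100, -1]) cylinder(h = 62, r = 40);
}
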